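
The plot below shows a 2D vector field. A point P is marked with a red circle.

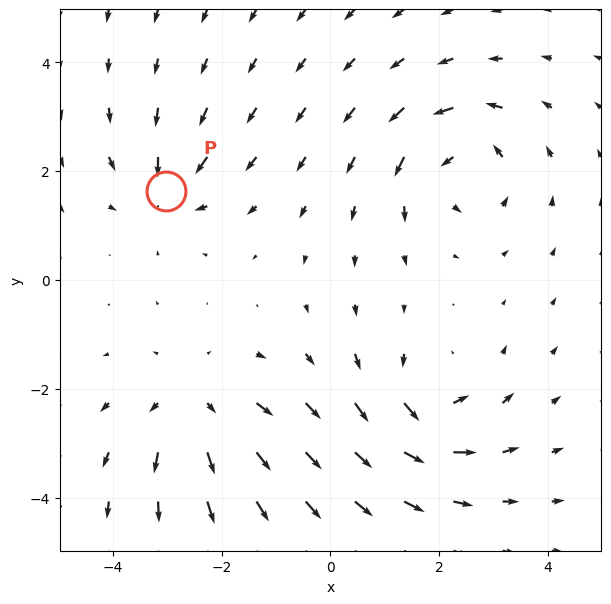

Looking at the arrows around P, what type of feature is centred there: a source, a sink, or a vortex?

At P (-3.0, 1.6) the arrows converge inward. Divergence about -5, curl ≈0 — negative divergence with near-zero curl is a sink.

sink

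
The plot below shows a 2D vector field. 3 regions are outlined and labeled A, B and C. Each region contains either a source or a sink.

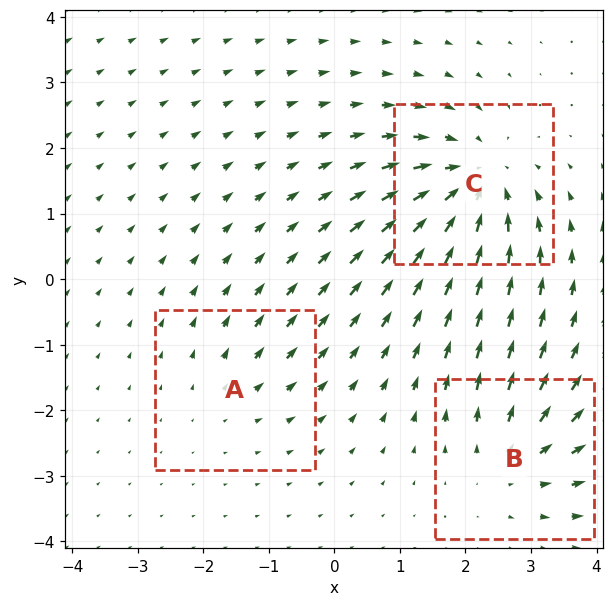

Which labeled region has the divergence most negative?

C

Divergence at each region's feature centre — A: about +2, B: about +3, C: about -5. Region C is most negative.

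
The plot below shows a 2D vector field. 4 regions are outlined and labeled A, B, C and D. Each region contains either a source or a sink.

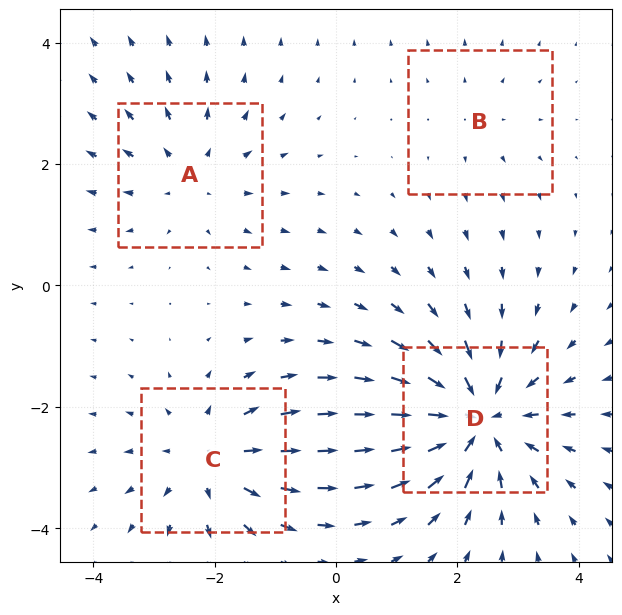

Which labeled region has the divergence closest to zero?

Divergence at each region's feature centre — A: about +3, B: about +2, C: about +5, D: about -7. Region B is closest to zero.

B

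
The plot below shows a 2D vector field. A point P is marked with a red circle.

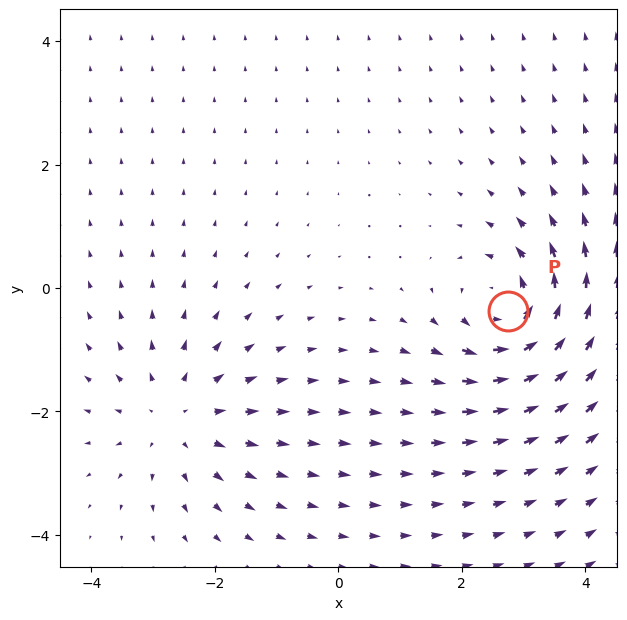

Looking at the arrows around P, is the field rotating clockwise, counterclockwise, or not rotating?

counterclockwise

Near P at (2.8, -0.4) the arrows circulate counterclockwise. The curl (z-component) there is about +4; positive curl means counterclockwise rotation.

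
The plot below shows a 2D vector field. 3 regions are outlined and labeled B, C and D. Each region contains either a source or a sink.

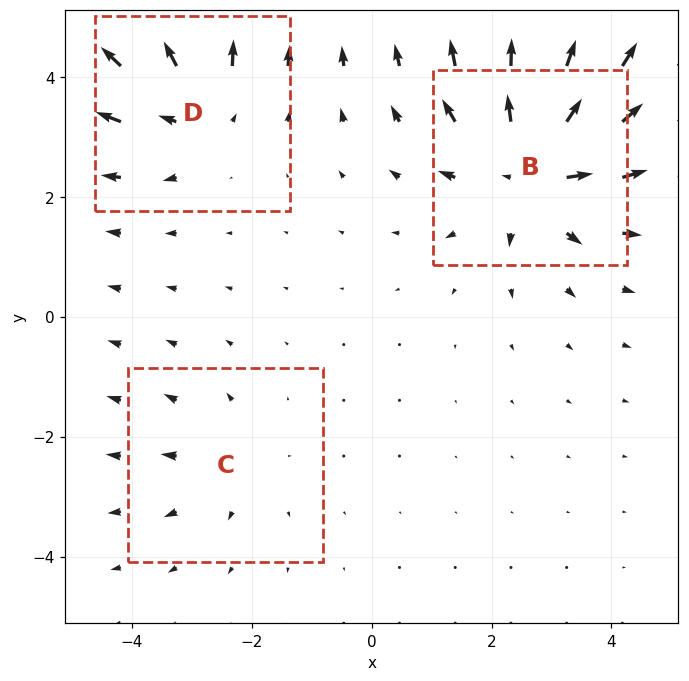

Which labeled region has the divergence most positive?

Divergence at each region's feature centre — B: about +5, C: about +2, D: about +4. Region B is most positive.

B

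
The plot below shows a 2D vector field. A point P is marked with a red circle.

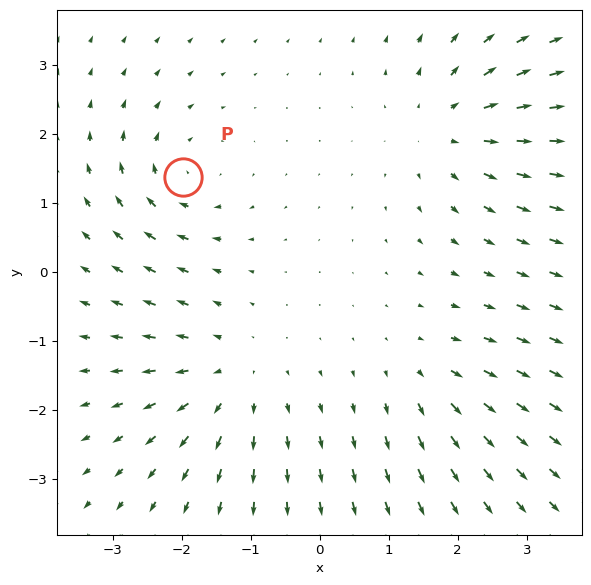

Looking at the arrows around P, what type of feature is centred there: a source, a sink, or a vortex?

At P (-2.0, 1.4) the arrows circulate clockwise. Divergence ≈0, curl about -5 — near-zero divergence with nonzero curl is a vortex.

vortex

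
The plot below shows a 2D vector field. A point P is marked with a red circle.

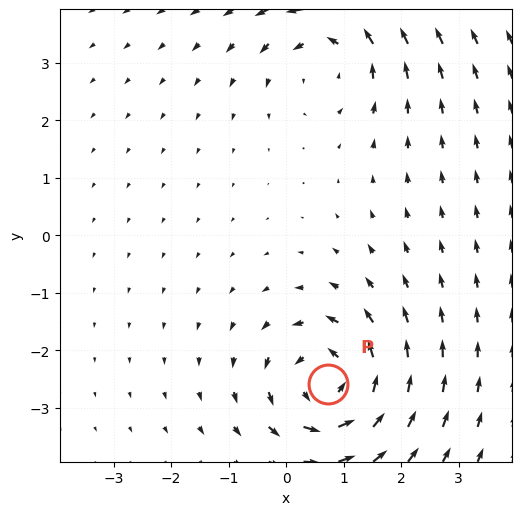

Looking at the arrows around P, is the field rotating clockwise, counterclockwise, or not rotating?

Near P at (0.7, -2.6) the arrows circulate counterclockwise. The curl (z-component) there is about +4; positive curl means counterclockwise rotation.

counterclockwise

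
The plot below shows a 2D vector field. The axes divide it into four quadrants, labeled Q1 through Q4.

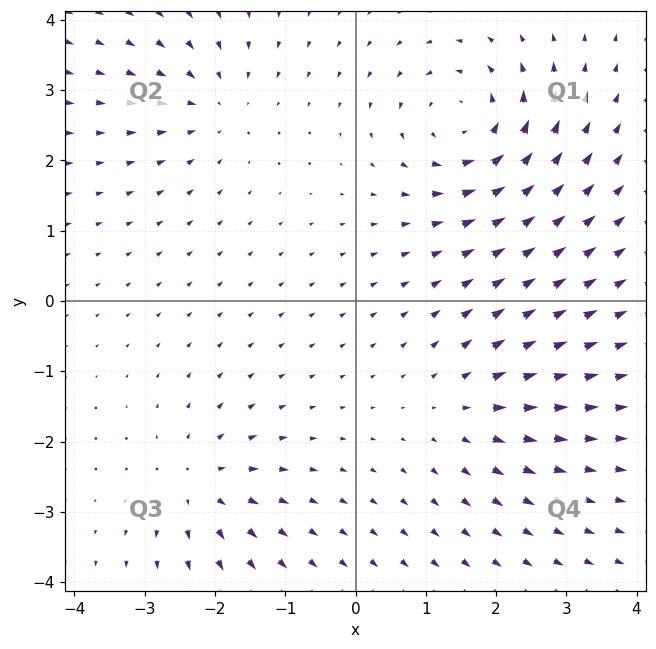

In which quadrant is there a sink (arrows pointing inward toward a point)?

The sink sits at approximately (-2.0, 2.8), which lies in quadrant Q2. The divergence there is about -3, negative as expected for a sink.

Q2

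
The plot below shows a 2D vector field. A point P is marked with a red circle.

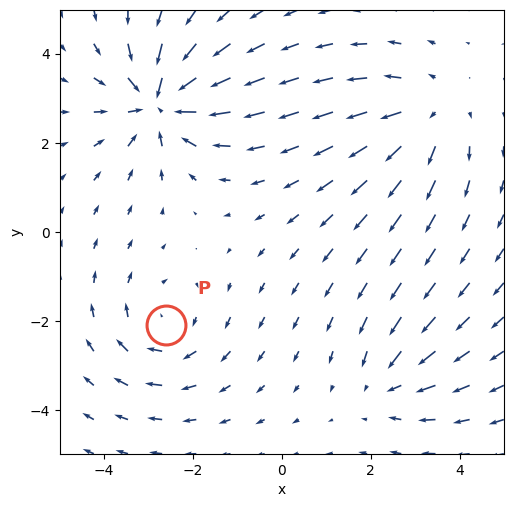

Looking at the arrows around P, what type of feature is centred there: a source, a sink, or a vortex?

vortex

At P (-2.6, -2.1) the arrows circulate clockwise. Divergence ≈0, curl about -3 — near-zero divergence with nonzero curl is a vortex.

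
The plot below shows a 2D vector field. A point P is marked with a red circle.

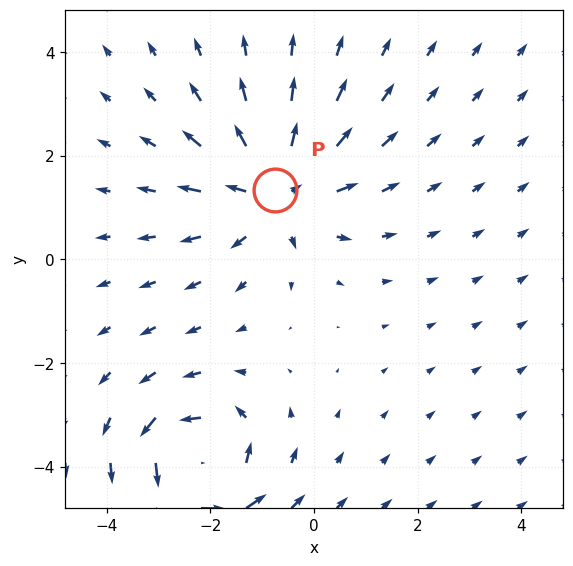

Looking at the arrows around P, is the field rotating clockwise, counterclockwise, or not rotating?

not rotating

Near P at (-0.7, 1.3) the arrows show no circulation. The curl there is ≈0.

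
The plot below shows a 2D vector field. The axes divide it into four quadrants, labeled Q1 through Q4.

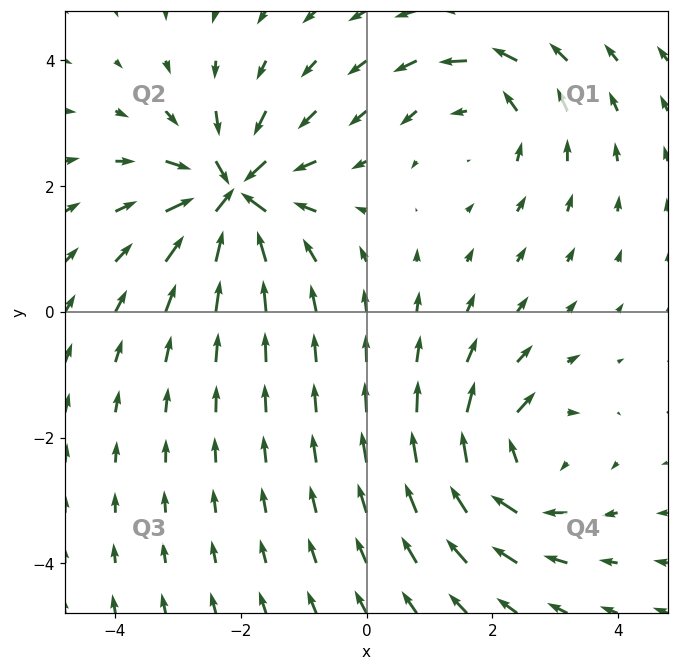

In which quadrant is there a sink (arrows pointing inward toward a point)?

The sink sits at approximately (-2.1, 1.9), which lies in quadrant Q2. The divergence there is about -5, negative as expected for a sink.

Q2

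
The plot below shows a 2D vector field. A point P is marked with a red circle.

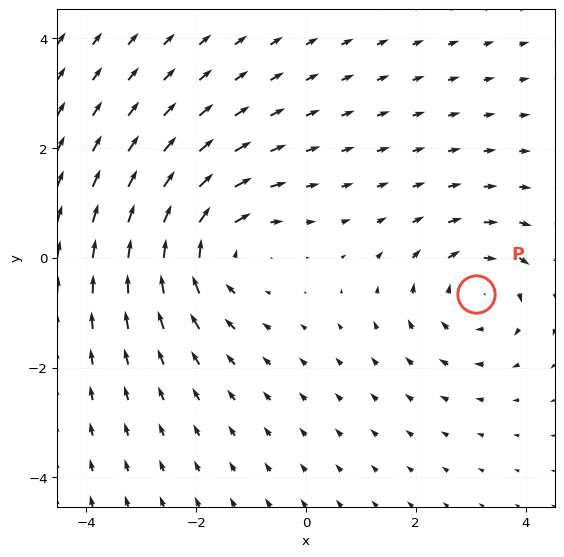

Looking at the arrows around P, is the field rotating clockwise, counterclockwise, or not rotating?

Near P at (3.1, -0.7) the arrows circulate clockwise. The curl (z-component) there is about -3; negative curl means clockwise rotation.

clockwise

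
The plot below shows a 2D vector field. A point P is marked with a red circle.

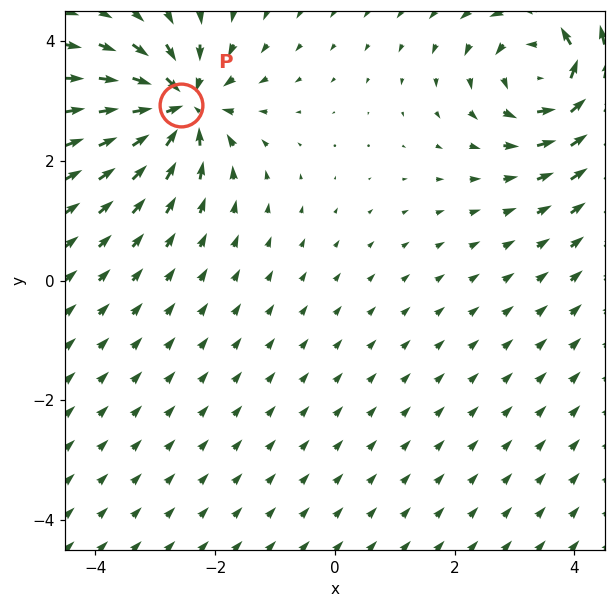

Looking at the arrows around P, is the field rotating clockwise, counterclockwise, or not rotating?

Near P at (-2.6, 2.9) the arrows show no circulation. The curl there is ≈0.

not rotating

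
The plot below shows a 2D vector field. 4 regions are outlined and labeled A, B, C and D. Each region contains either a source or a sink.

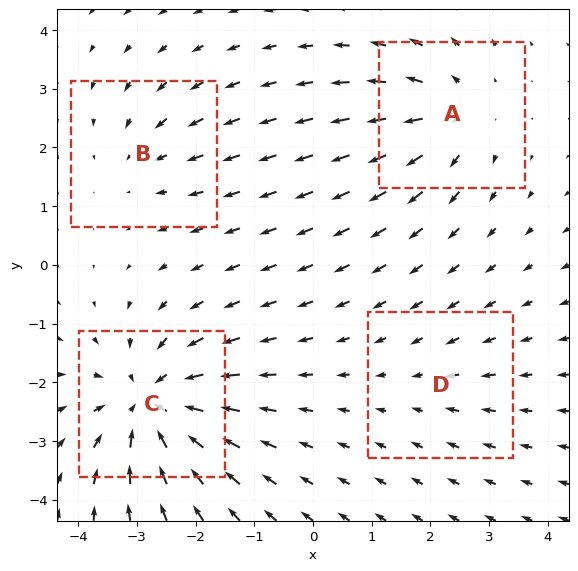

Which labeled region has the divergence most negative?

C

Divergence at each region's feature centre — A: about +5, B: about -3, C: about -7, D: about -2. Region C is most negative.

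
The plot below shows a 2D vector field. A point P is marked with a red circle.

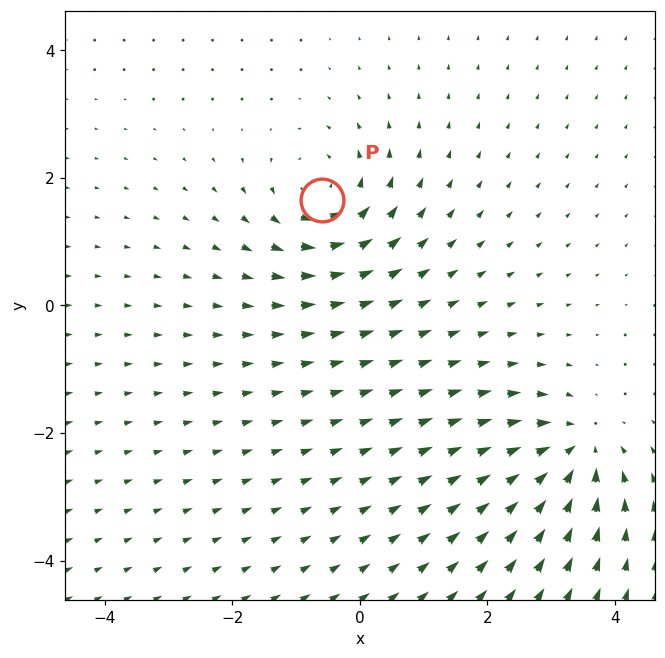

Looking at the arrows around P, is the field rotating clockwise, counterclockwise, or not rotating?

counterclockwise

Near P at (-0.6, 1.6) the arrows circulate counterclockwise. The curl (z-component) there is about +3; positive curl means counterclockwise rotation.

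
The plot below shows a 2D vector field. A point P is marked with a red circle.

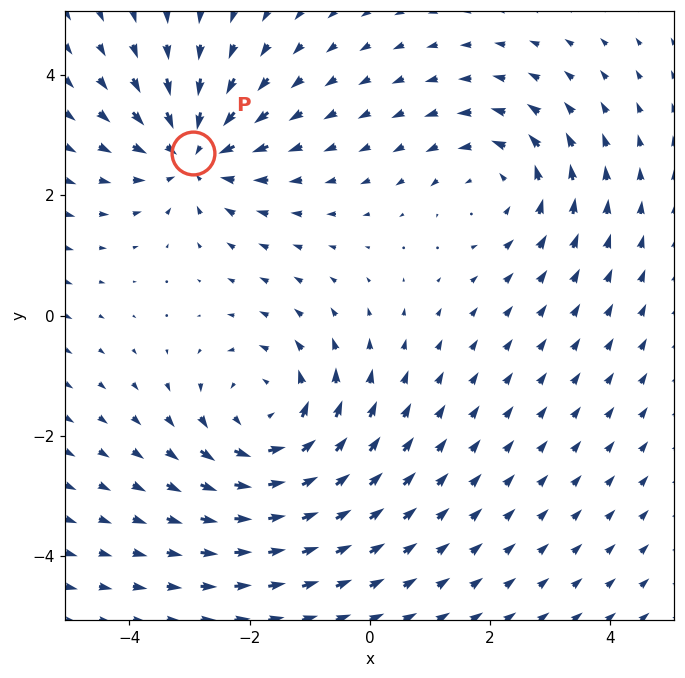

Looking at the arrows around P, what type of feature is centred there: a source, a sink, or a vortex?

sink

At P (-2.9, 2.7) the arrows converge inward. Divergence about -4, curl ≈0 — negative divergence with near-zero curl is a sink.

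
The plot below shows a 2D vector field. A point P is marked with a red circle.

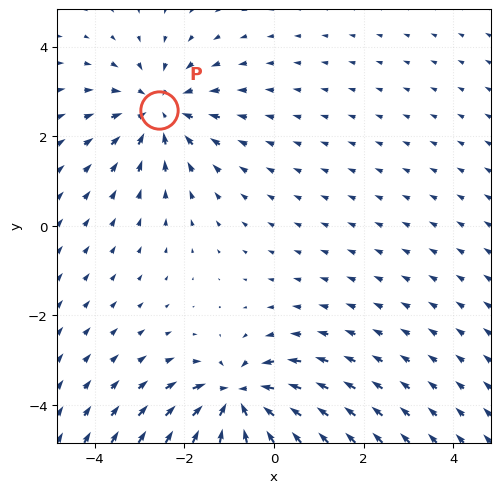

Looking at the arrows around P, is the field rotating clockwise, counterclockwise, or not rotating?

Near P at (-2.6, 2.6) the arrows show no circulation. The curl there is ≈0.

not rotating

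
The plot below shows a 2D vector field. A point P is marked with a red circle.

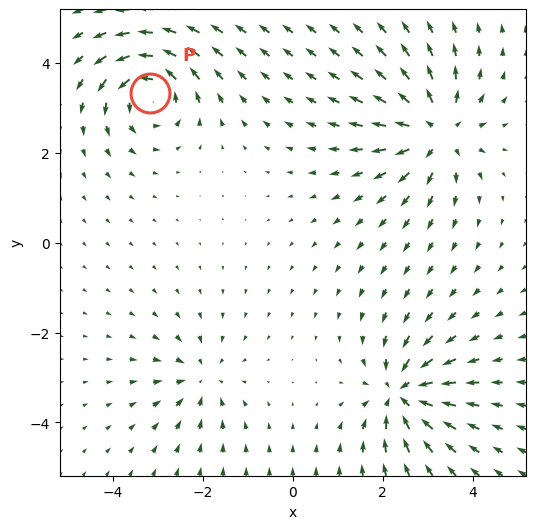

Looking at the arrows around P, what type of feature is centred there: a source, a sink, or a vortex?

At P (-3.2, 3.3) the arrows circulate counterclockwise. Divergence ≈0, curl about +6 — near-zero divergence with nonzero curl is a vortex.

vortex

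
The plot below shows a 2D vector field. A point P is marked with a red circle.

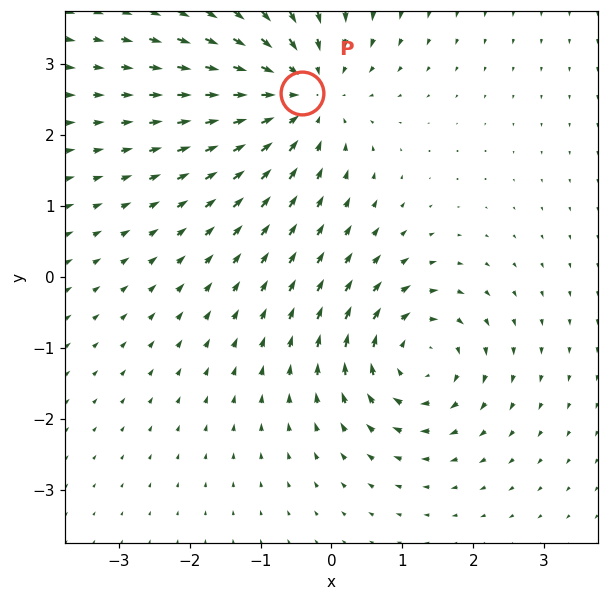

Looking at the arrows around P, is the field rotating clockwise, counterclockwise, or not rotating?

not rotating

Near P at (-0.4, 2.6) the arrows show no circulation. The curl there is ≈0.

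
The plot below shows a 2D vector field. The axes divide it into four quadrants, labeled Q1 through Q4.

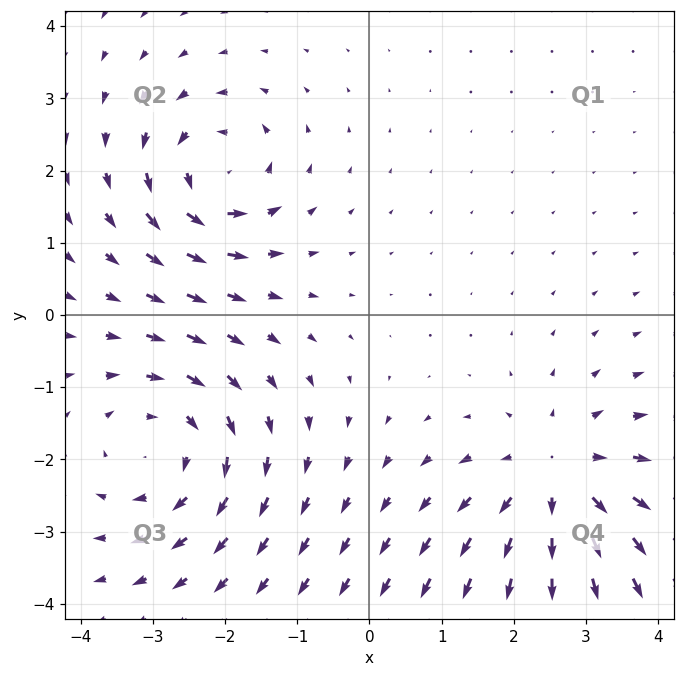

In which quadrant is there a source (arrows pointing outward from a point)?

Q4

The source sits at approximately (2.6, -2.3), which lies in quadrant Q4. The divergence there is about +3, positive as expected for a source.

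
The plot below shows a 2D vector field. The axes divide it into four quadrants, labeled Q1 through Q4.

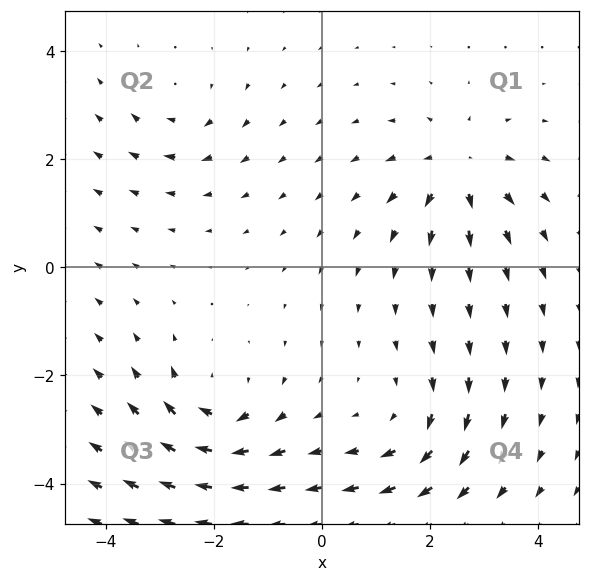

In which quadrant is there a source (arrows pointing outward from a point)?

The source sits at approximately (2.5, 1.8), which lies in quadrant Q1. The divergence there is about +5, positive as expected for a source.

Q1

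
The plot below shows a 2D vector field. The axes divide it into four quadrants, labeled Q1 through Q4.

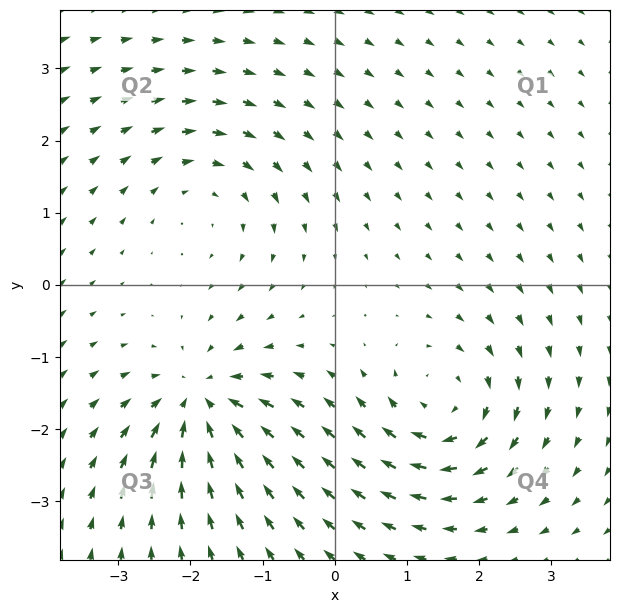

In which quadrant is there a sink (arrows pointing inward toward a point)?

Q3

The sink sits at approximately (-1.8, -1.6), which lies in quadrant Q3. The divergence there is about -5, negative as expected for a sink.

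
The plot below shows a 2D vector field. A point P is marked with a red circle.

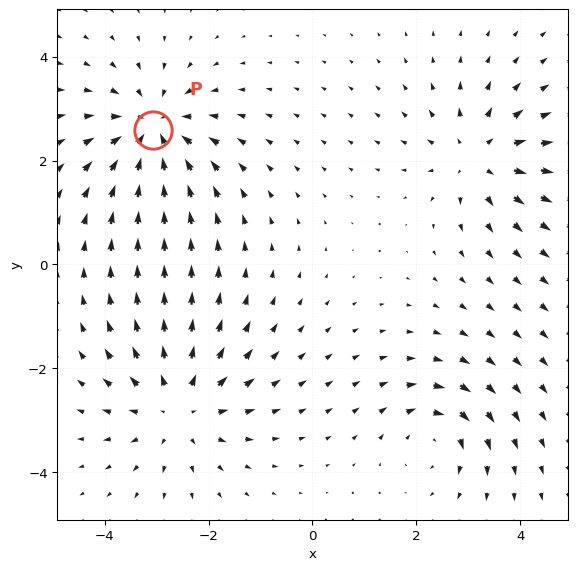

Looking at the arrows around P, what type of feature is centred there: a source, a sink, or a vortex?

At P (-3.1, 2.6) the arrows converge inward. Divergence about -5, curl ≈0 — negative divergence with near-zero curl is a sink.

sink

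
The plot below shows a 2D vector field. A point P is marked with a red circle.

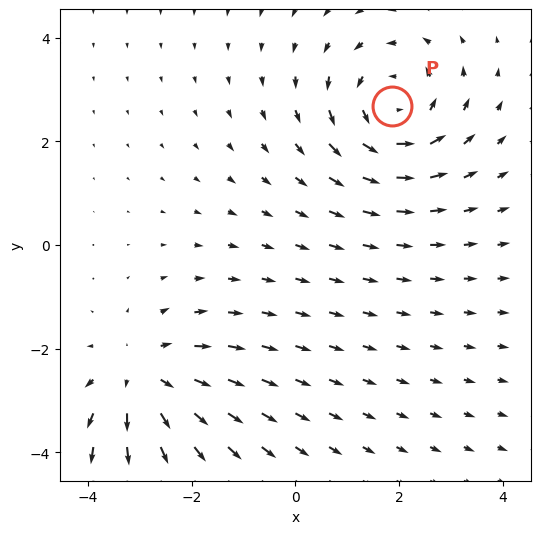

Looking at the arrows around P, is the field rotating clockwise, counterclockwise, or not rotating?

counterclockwise

Near P at (1.9, 2.7) the arrows circulate counterclockwise. The curl (z-component) there is about +4; positive curl means counterclockwise rotation.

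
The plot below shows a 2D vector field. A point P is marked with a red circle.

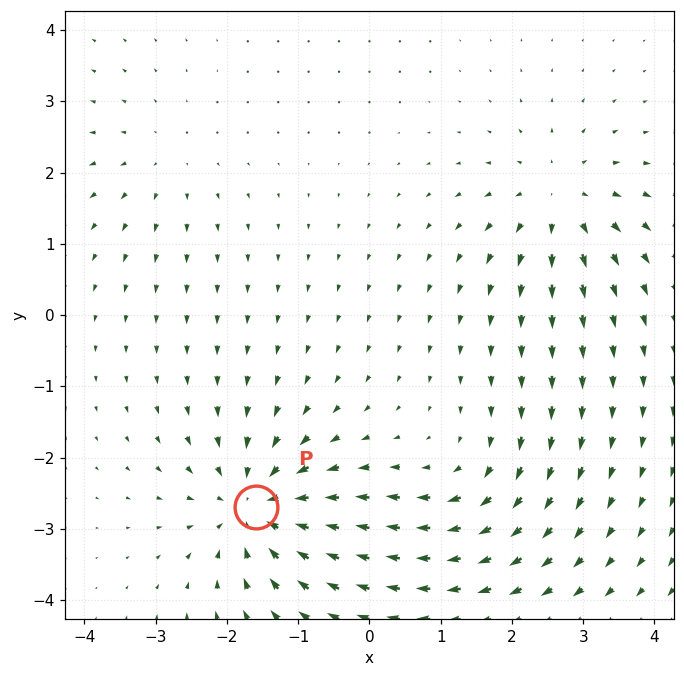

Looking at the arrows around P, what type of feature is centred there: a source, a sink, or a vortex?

At P (-1.6, -2.7) the arrows converge inward. Divergence about -6, curl ≈0 — negative divergence with near-zero curl is a sink.

sink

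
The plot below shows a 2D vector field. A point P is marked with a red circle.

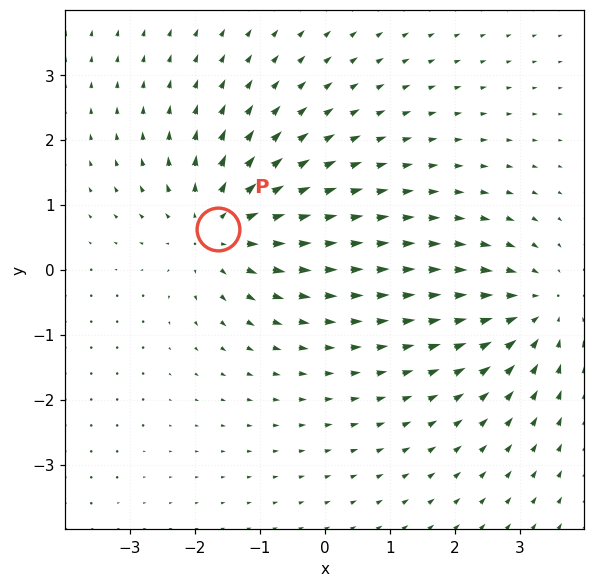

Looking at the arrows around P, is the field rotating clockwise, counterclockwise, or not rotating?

not rotating

Near P at (-1.6, 0.6) the arrows show no circulation. The curl there is ≈0.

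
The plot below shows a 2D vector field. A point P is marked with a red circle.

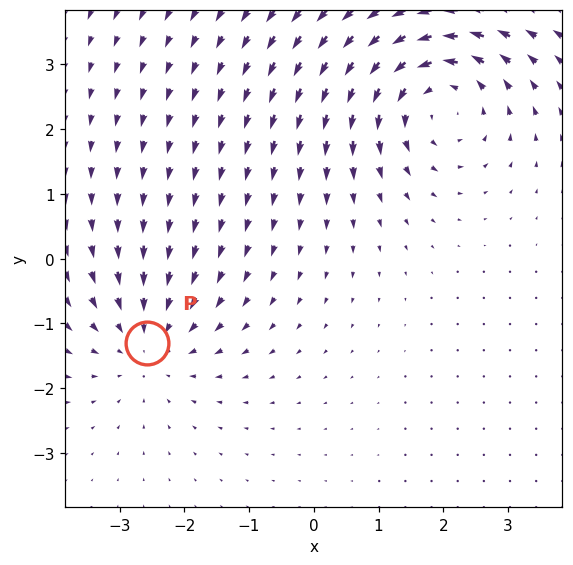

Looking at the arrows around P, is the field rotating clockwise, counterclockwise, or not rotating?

Near P at (-2.6, -1.3) the arrows show no circulation. The curl there is ≈0.

not rotating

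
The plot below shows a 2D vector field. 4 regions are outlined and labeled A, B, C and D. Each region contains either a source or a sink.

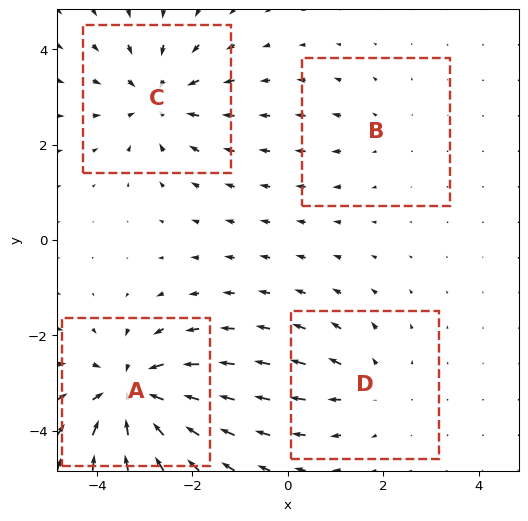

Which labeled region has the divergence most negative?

A

Divergence at each region's feature centre — A: about -7, B: about +2, C: about -5, D: about +3. Region A is most negative.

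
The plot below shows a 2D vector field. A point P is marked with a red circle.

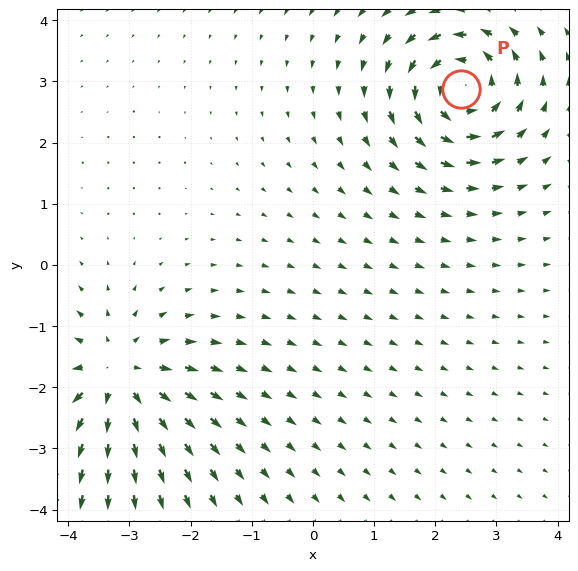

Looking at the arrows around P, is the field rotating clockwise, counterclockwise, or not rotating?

Near P at (2.4, 2.9) the arrows circulate counterclockwise. The curl (z-component) there is about +4; positive curl means counterclockwise rotation.

counterclockwise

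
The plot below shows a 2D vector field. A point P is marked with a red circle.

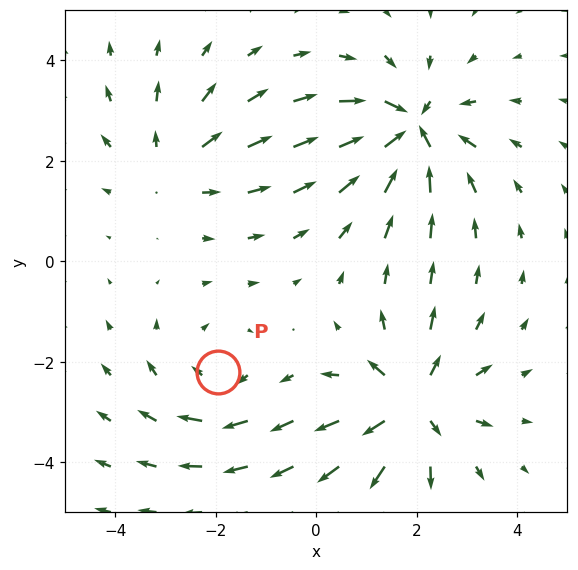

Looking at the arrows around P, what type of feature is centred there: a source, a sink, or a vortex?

At P (-2.0, -2.2) the arrows circulate clockwise. Divergence ≈0, curl about -3 — near-zero divergence with nonzero curl is a vortex.

vortex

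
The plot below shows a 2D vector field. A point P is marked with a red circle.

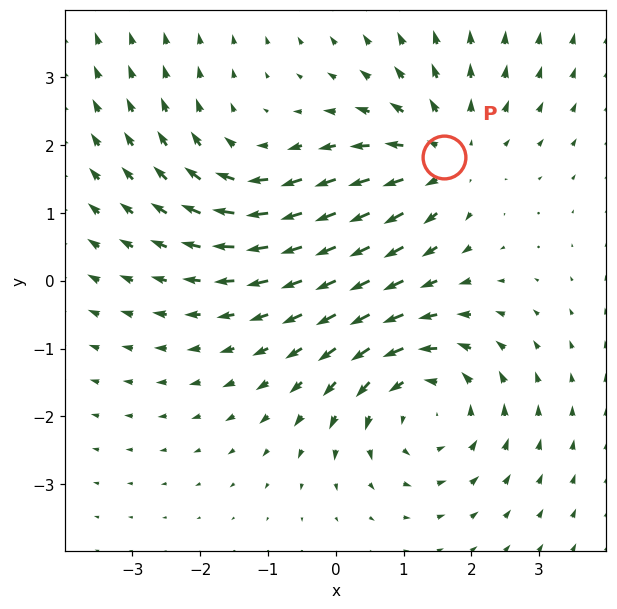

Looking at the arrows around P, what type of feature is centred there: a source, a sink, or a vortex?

source

At P (1.6, 1.8) the arrows spread outward. Divergence about +3, curl ≈0 — positive divergence with near-zero curl is a source.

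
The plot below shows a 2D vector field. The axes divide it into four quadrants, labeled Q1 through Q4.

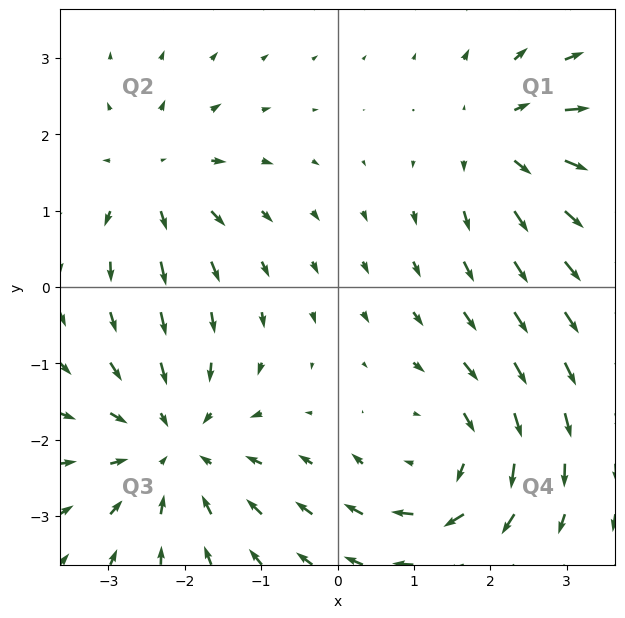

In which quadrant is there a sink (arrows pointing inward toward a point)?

The sink sits at approximately (-2.1, -2.1), which lies in quadrant Q3. The divergence there is about -4, negative as expected for a sink.

Q3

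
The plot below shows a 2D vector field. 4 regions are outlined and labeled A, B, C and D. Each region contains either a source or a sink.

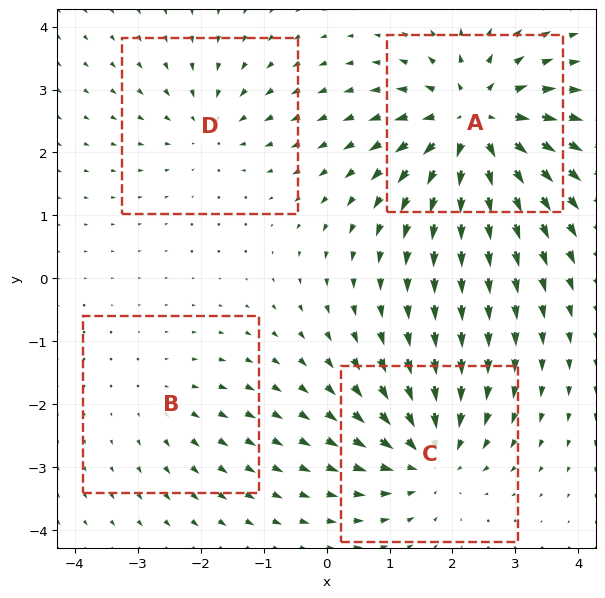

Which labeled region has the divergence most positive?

Divergence at each region's feature centre — A: about +8, B: about +2, C: about -5, D: about -3. Region A is most positive.

A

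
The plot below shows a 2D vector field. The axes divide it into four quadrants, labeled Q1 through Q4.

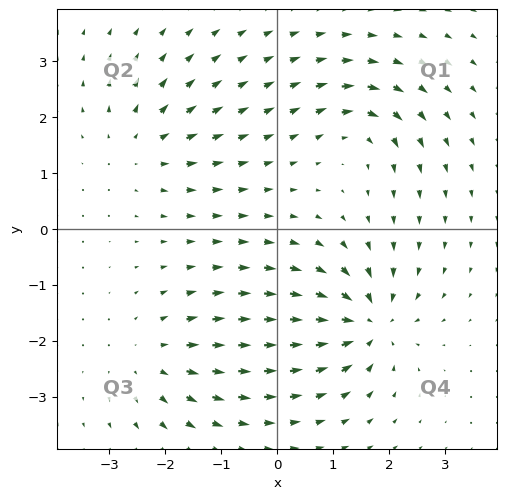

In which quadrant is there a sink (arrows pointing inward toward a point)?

Q4

The sink sits at approximately (1.6, -1.7), which lies in quadrant Q4. The divergence there is about -7, negative as expected for a sink.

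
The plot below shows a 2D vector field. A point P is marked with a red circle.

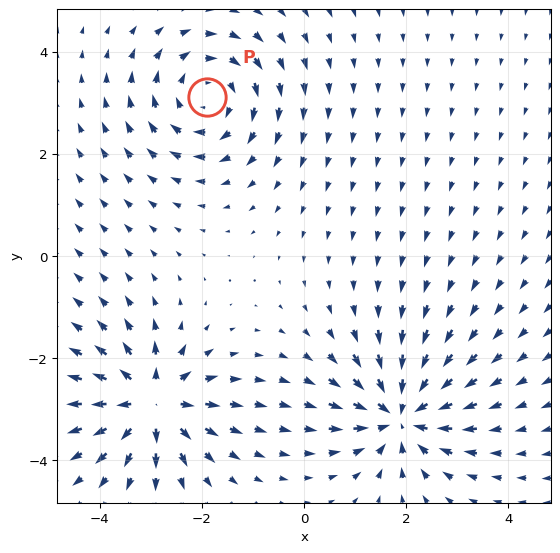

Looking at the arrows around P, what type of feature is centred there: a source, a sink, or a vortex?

At P (-1.9, 3.1) the arrows circulate clockwise. Divergence ≈0, curl about -4 — near-zero divergence with nonzero curl is a vortex.

vortex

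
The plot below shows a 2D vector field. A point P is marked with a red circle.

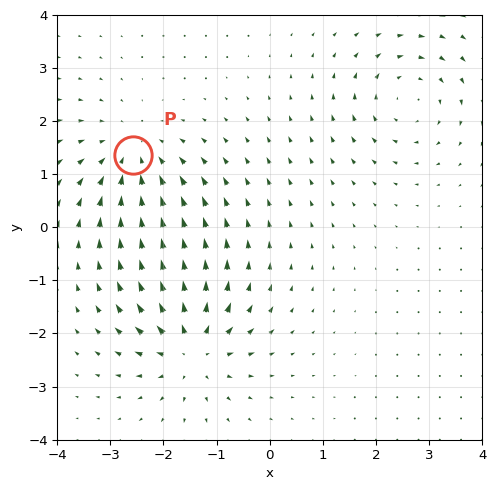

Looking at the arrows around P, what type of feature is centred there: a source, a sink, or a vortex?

At P (-2.6, 1.4) the arrows converge inward. Divergence about -4, curl ≈0 — negative divergence with near-zero curl is a sink.

sink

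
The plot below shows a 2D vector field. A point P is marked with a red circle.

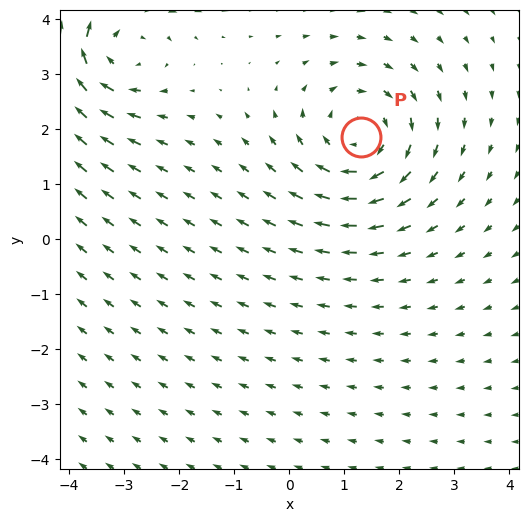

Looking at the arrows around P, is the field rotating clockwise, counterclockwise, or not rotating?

clockwise

Near P at (1.3, 1.9) the arrows circulate clockwise. The curl (z-component) there is about -4; negative curl means clockwise rotation.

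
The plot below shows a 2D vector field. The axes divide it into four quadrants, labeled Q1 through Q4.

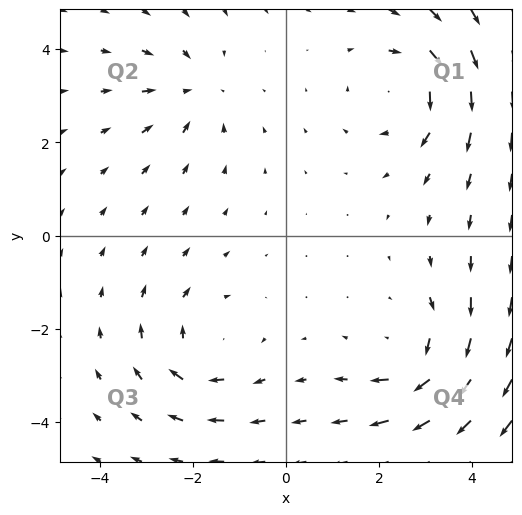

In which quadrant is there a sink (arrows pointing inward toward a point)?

The sink sits at approximately (-2.0, 3.1), which lies in quadrant Q2. The divergence there is about -3, negative as expected for a sink.

Q2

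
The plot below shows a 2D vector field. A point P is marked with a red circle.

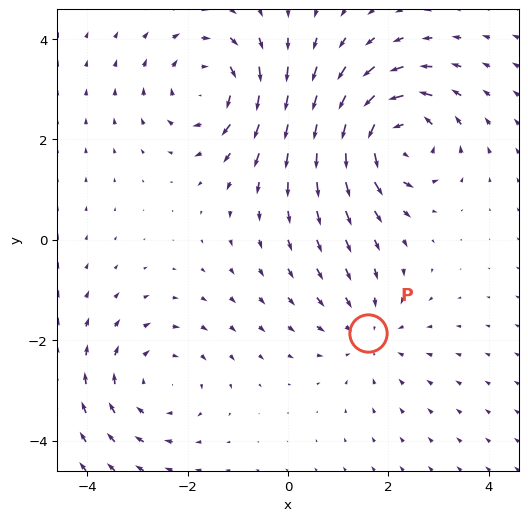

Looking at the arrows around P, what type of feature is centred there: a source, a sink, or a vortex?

At P (1.6, -1.9) the arrows converge inward. Divergence about -3, curl ≈0 — negative divergence with near-zero curl is a sink.

sink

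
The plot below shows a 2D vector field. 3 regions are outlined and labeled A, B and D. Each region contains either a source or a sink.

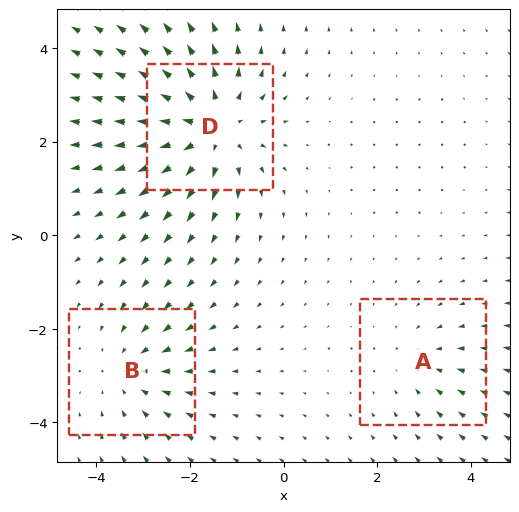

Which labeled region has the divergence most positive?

D

Divergence at each region's feature centre — A: about -2, B: about -3, D: about +5. Region D is most positive.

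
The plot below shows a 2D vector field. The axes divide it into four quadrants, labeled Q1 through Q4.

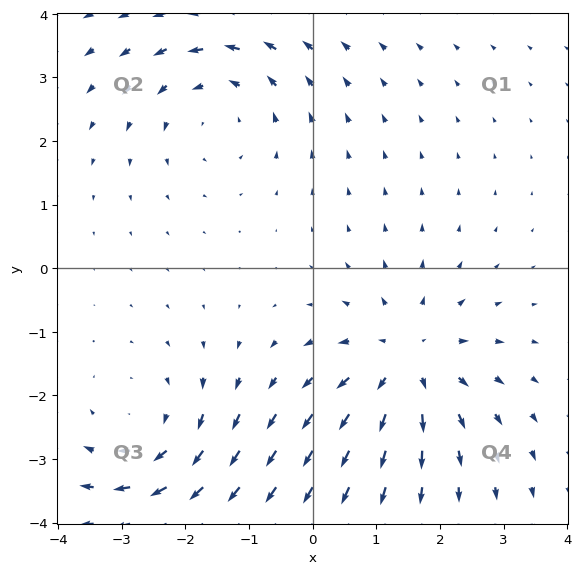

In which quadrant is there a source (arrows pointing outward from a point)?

Q4

The source sits at approximately (1.5, -1.5), which lies in quadrant Q4. The divergence there is about +5, positive as expected for a source.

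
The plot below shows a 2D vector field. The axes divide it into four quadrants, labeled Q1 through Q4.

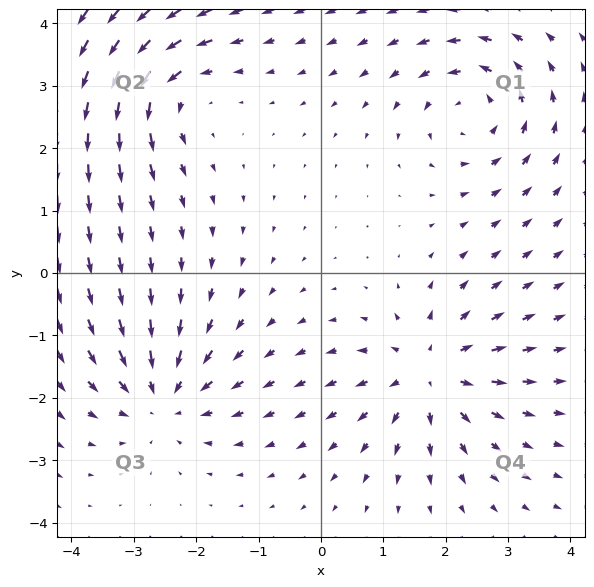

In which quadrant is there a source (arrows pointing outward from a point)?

Q4

The source sits at approximately (1.7, -1.6), which lies in quadrant Q4. The divergence there is about +5, positive as expected for a source.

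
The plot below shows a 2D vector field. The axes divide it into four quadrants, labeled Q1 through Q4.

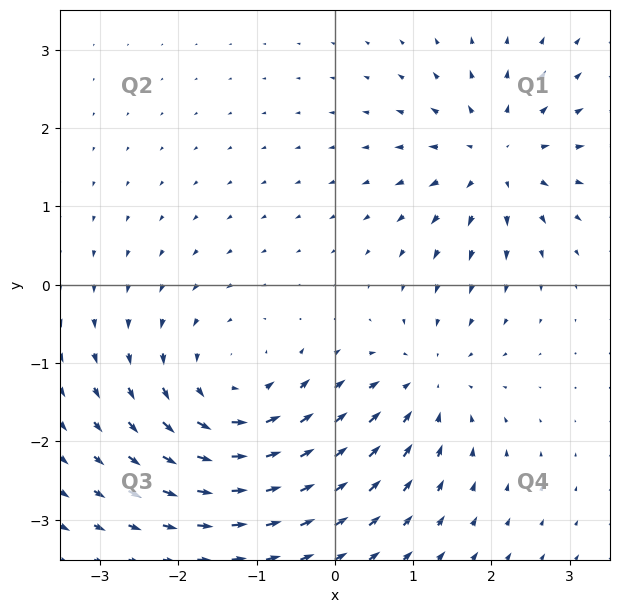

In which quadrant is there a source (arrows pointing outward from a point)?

Q1

The source sits at approximately (2.1, 1.6), which lies in quadrant Q1. The divergence there is about +5, positive as expected for a source.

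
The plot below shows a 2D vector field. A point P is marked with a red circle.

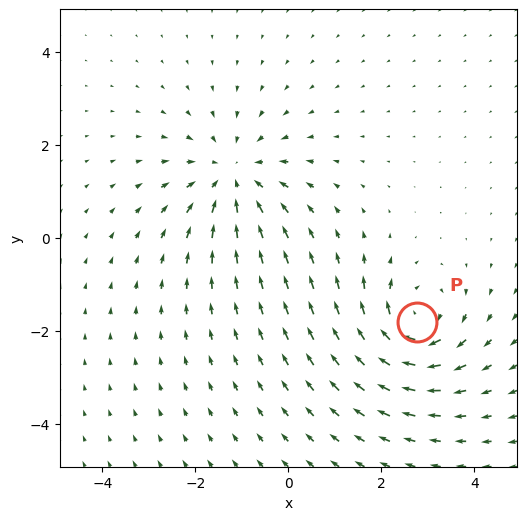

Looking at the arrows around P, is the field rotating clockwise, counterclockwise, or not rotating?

clockwise

Near P at (2.8, -1.8) the arrows circulate clockwise. The curl (z-component) there is about -4; negative curl means clockwise rotation.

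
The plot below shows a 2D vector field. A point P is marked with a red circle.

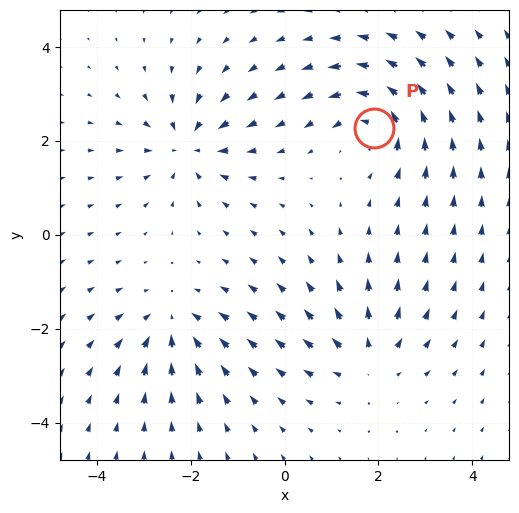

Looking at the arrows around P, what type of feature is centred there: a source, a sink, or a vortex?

vortex

At P (1.9, 2.3) the arrows circulate counterclockwise. Divergence ≈0, curl about +6 — near-zero divergence with nonzero curl is a vortex.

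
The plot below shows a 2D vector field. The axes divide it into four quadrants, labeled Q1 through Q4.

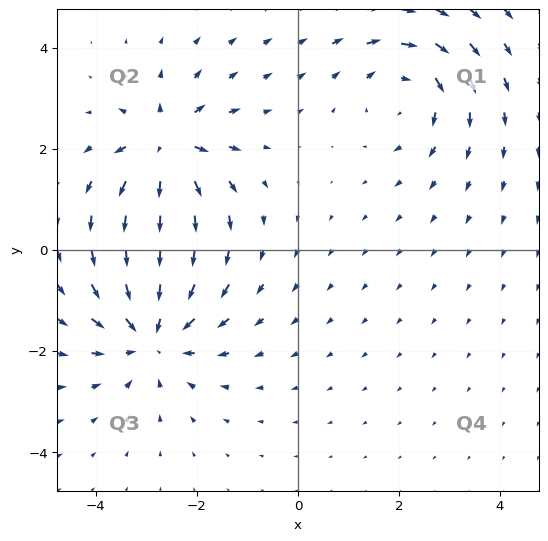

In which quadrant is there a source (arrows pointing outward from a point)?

Q2

The source sits at approximately (-2.6, 2.0), which lies in quadrant Q2. The divergence there is about +4, positive as expected for a source.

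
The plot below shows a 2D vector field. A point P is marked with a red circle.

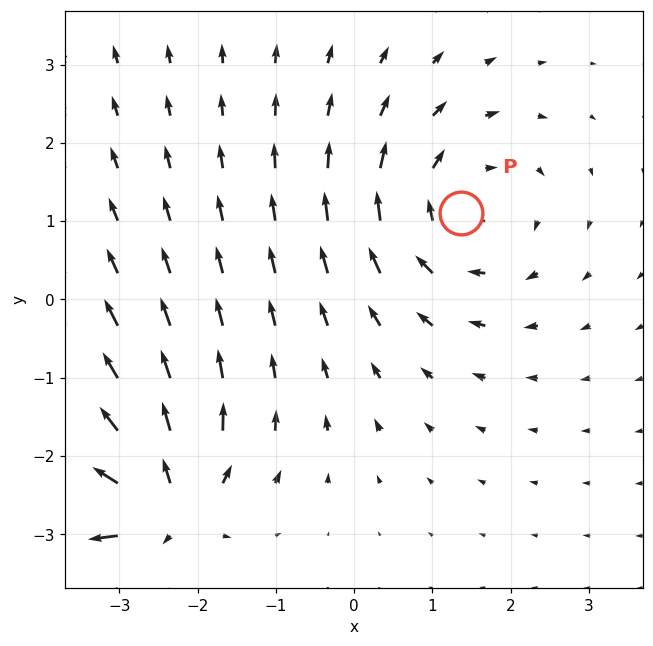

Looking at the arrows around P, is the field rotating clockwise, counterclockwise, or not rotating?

Near P at (1.4, 1.1) the arrows circulate clockwise. The curl (z-component) there is about -3; negative curl means clockwise rotation.

clockwise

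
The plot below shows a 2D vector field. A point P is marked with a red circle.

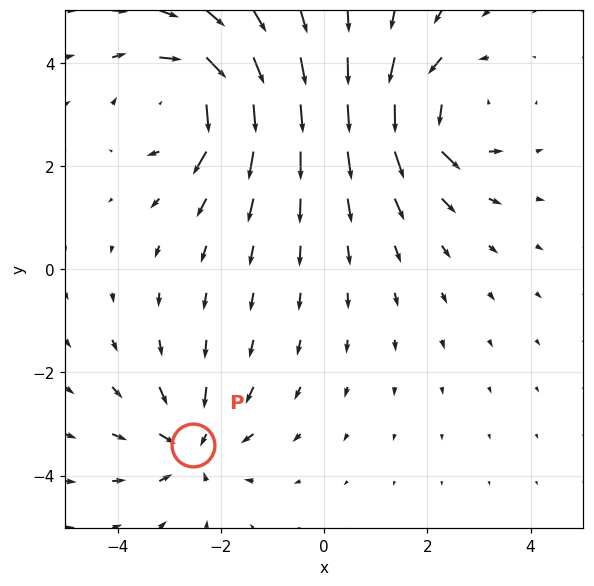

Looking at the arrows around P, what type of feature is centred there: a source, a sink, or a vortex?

At P (-2.5, -3.4) the arrows converge inward. Divergence about -4, curl ≈0 — negative divergence with near-zero curl is a sink.

sink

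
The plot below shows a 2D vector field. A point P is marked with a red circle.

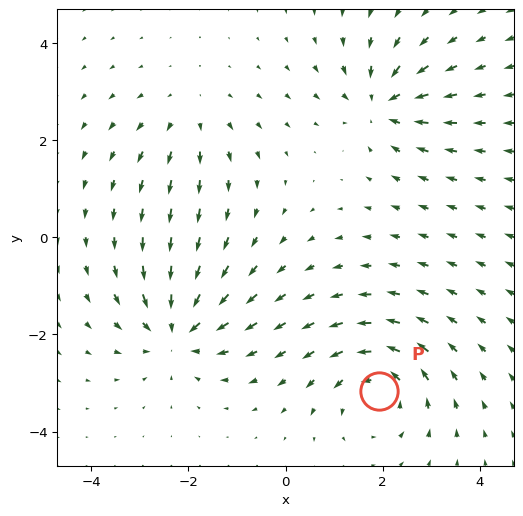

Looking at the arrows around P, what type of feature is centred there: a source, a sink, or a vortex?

vortex

At P (1.9, -3.2) the arrows circulate counterclockwise. Divergence ≈0, curl about +5 — near-zero divergence with nonzero curl is a vortex.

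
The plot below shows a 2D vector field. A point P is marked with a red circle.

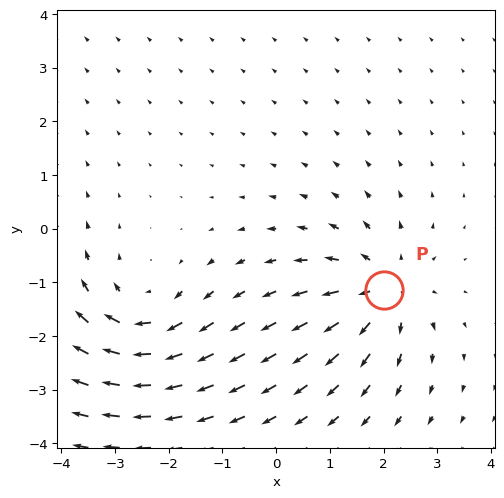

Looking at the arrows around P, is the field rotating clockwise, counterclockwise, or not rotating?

Near P at (2.0, -1.1) the arrows show no circulation. The curl there is ≈0.

not rotating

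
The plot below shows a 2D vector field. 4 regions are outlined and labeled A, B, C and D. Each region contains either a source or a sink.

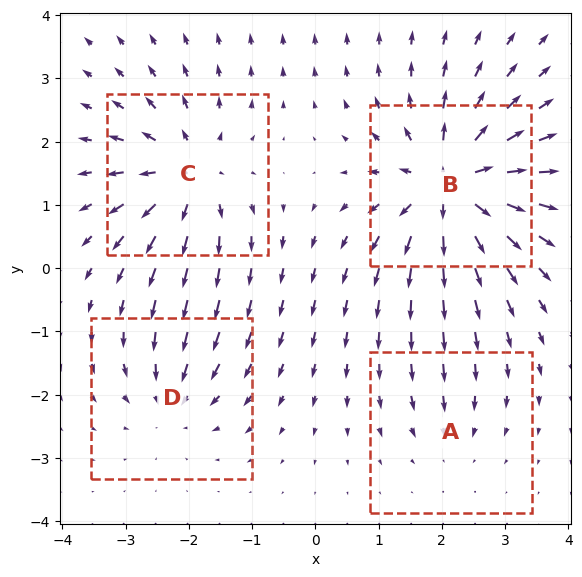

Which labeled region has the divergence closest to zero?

Divergence at each region's feature centre — A: about -2, B: about +8, C: about +6, D: about -4. Region A is closest to zero.

A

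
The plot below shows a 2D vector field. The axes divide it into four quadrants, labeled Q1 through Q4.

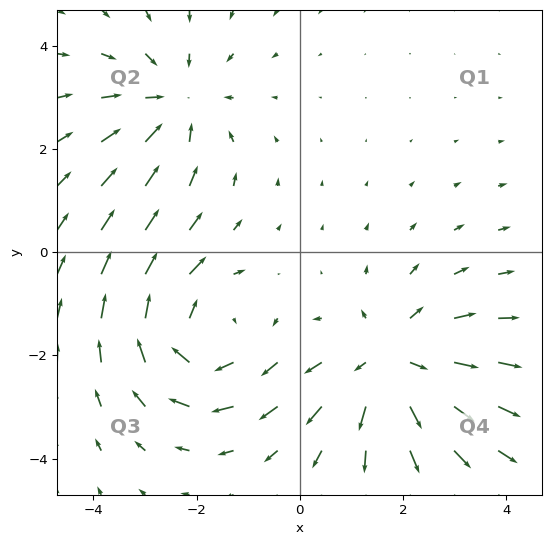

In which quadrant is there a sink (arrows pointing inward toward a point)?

The sink sits at approximately (-2.4, 2.9), which lies in quadrant Q2. The divergence there is about -3, negative as expected for a sink.

Q2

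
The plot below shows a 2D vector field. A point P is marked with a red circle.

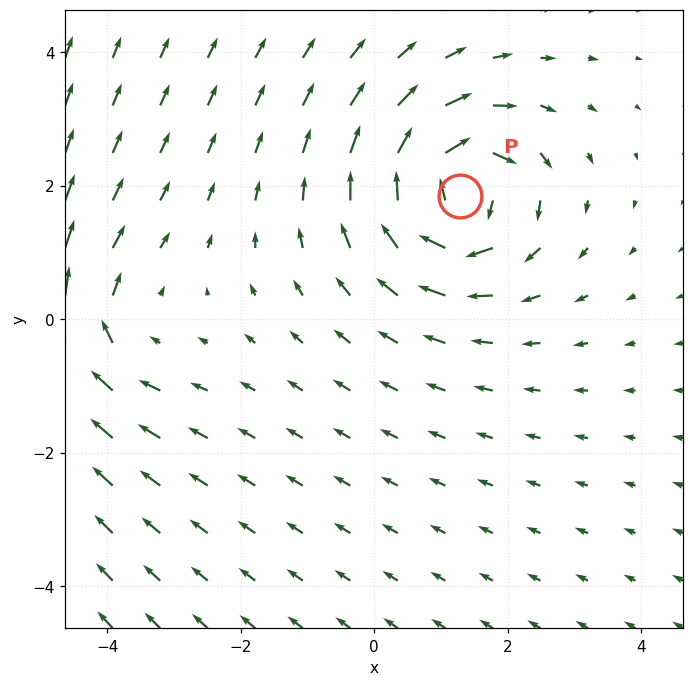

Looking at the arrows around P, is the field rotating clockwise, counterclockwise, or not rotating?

Near P at (1.3, 1.9) the arrows circulate clockwise. The curl (z-component) there is about -5; negative curl means clockwise rotation.

clockwise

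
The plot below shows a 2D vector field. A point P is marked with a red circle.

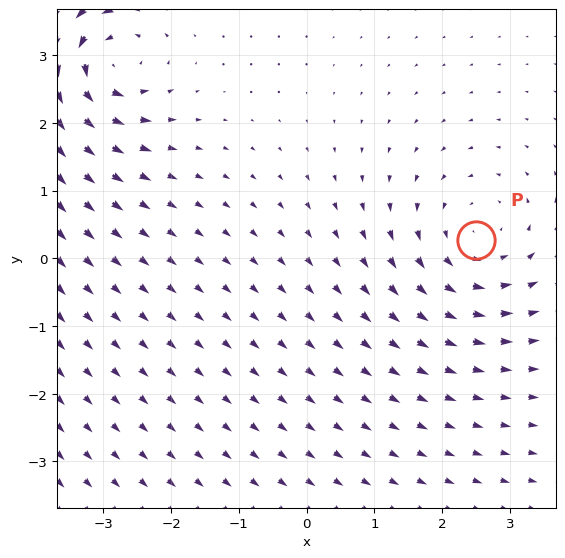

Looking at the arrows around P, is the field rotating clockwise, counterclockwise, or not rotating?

counterclockwise

Near P at (2.5, 0.3) the arrows circulate counterclockwise. The curl (z-component) there is about +3; positive curl means counterclockwise rotation.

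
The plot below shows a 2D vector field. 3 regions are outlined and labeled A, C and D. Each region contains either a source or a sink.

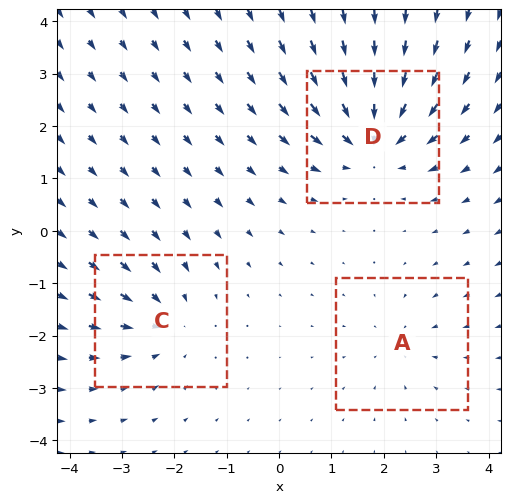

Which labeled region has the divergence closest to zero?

Divergence at each region's feature centre — A: about -2, C: about -3, D: about -5. Region A is closest to zero.

A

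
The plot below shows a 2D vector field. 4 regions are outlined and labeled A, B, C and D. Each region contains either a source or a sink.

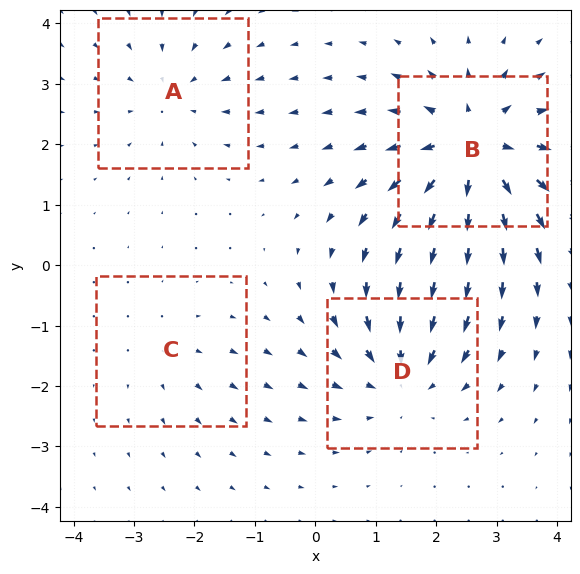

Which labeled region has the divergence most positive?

B

Divergence at each region's feature centre — A: about -3, B: about +7, C: about +2, D: about -5. Region B is most positive.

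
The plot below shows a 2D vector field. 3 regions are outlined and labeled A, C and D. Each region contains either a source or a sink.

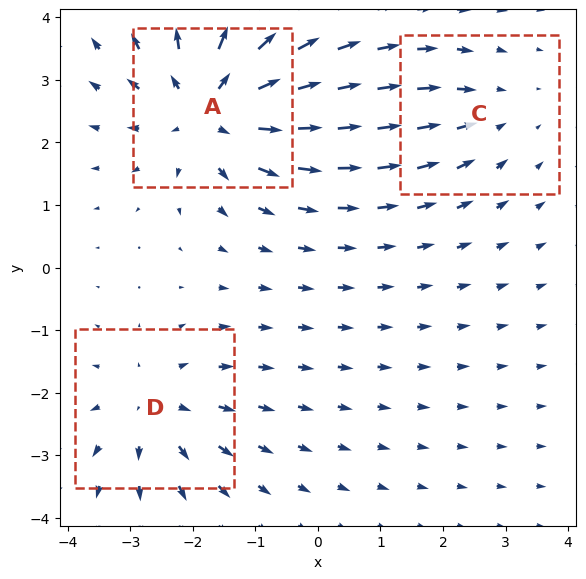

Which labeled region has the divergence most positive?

Divergence at each region's feature centre — A: about +5, C: about -2, D: about +3. Region A is most positive.

A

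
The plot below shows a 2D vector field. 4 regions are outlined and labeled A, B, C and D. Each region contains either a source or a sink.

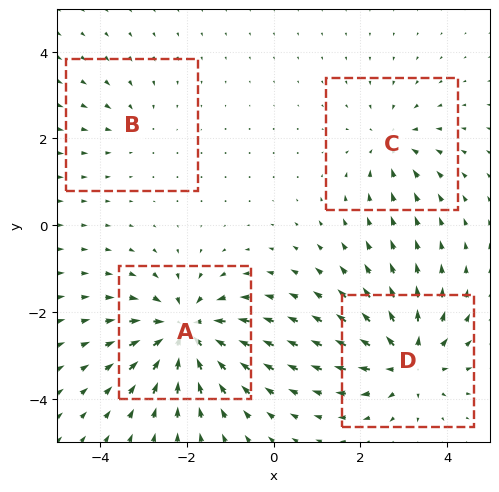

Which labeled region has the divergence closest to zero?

Divergence at each region's feature centre — A: about -7, B: about -2, C: about -4, D: about +6. Region B is closest to zero.

B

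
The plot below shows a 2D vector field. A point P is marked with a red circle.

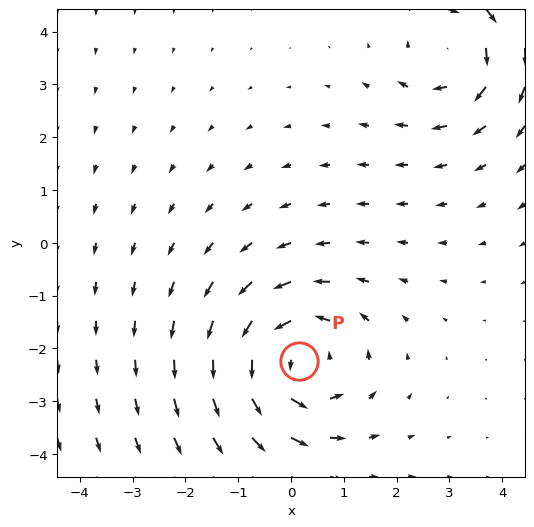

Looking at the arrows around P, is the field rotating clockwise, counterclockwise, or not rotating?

counterclockwise

Near P at (0.1, -2.2) the arrows circulate counterclockwise. The curl (z-component) there is about +4; positive curl means counterclockwise rotation.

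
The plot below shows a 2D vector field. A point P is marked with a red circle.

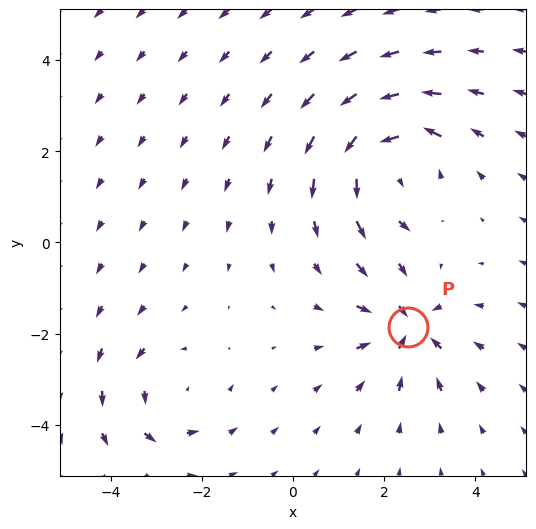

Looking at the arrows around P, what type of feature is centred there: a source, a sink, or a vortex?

At P (2.5, -1.9) the arrows converge inward. Divergence about -4, curl ≈0 — negative divergence with near-zero curl is a sink.

sink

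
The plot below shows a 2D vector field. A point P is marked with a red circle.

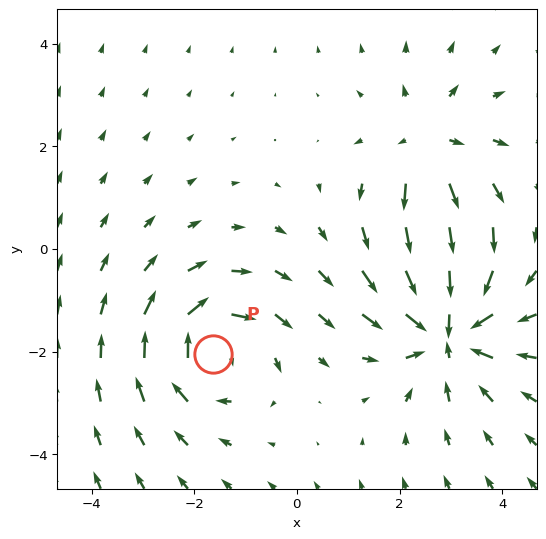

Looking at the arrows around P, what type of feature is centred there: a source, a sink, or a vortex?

vortex

At P (-1.6, -2.0) the arrows circulate clockwise. Divergence ≈0, curl about -4 — near-zero divergence with nonzero curl is a vortex.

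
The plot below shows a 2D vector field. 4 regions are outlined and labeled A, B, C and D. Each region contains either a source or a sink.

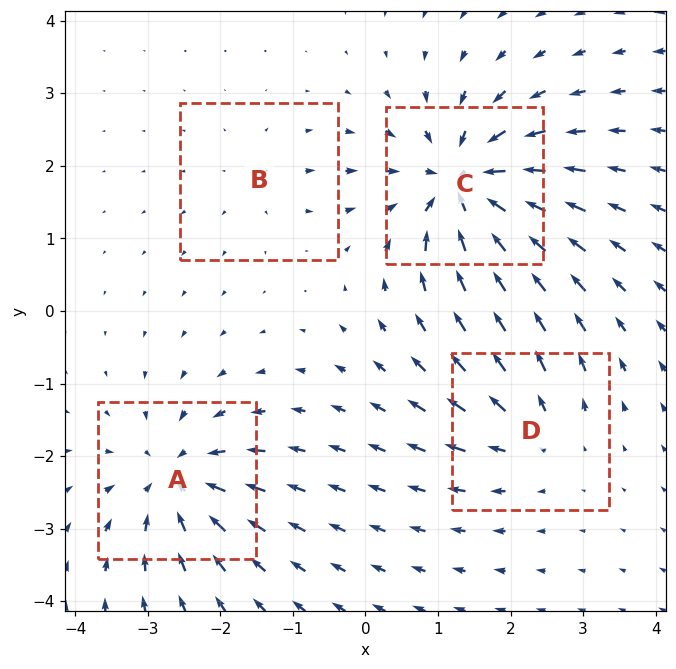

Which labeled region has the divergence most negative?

C

Divergence at each region's feature centre — A: about -6, B: about +2, C: about -9, D: about +4. Region C is most negative.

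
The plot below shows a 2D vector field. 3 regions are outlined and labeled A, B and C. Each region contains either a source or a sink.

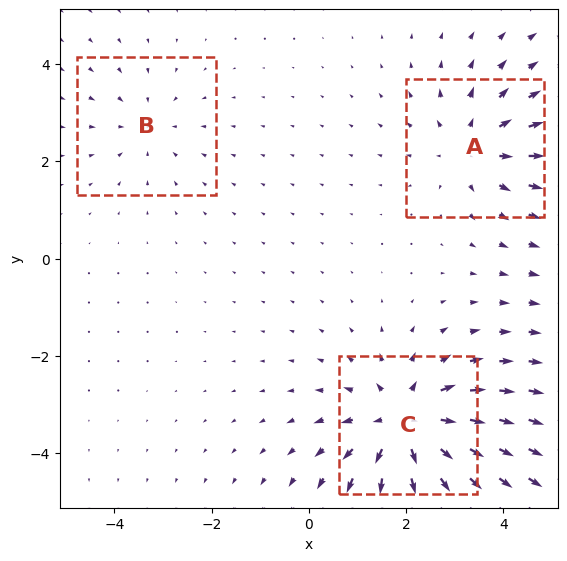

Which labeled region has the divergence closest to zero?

Divergence at each region's feature centre — A: about +3, B: about -2, C: about +5. Region B is closest to zero.

B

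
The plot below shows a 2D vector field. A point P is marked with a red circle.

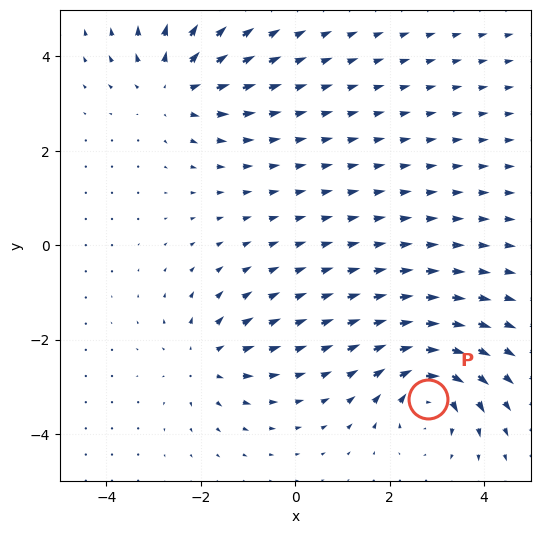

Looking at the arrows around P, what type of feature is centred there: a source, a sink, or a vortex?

At P (2.8, -3.3) the arrows circulate clockwise. Divergence ≈0, curl about -6 — near-zero divergence with nonzero curl is a vortex.

vortex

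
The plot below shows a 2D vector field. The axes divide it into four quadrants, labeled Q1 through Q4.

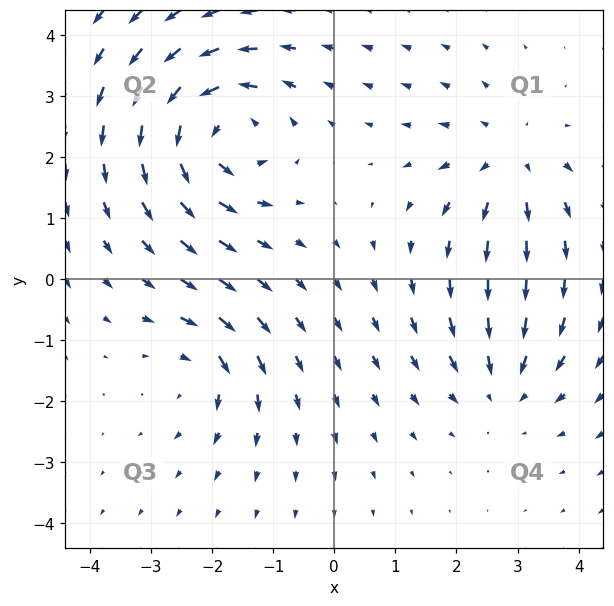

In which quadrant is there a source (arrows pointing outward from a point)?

Q1

The source sits at approximately (2.9, 1.9), which lies in quadrant Q1. The divergence there is about +3, positive as expected for a source.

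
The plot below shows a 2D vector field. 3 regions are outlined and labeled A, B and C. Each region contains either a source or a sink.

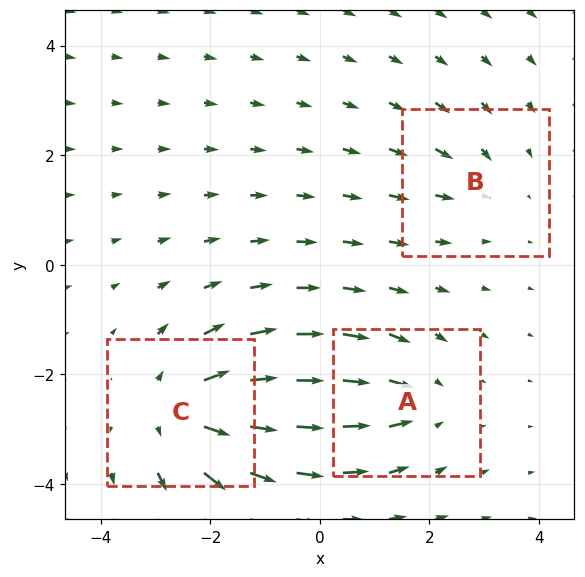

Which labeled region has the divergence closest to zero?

B

Divergence at each region's feature centre — A: about -3, B: about -2, C: about +5. Region B is closest to zero.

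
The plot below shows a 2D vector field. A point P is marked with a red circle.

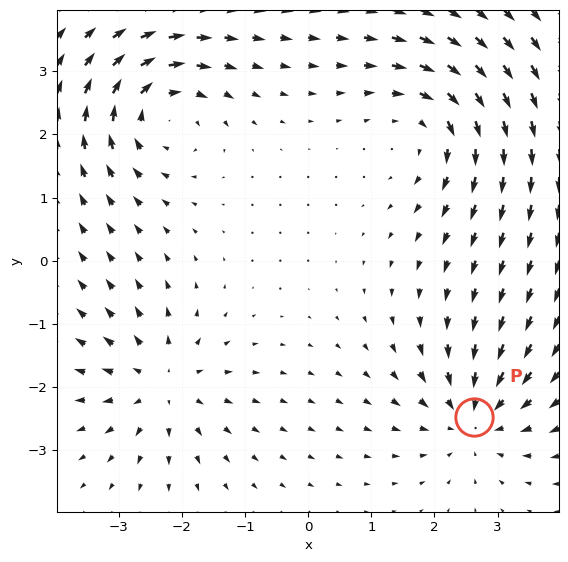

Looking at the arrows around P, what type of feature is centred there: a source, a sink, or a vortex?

At P (2.6, -2.5) the arrows converge inward. Divergence about -5, curl ≈0 — negative divergence with near-zero curl is a sink.

sink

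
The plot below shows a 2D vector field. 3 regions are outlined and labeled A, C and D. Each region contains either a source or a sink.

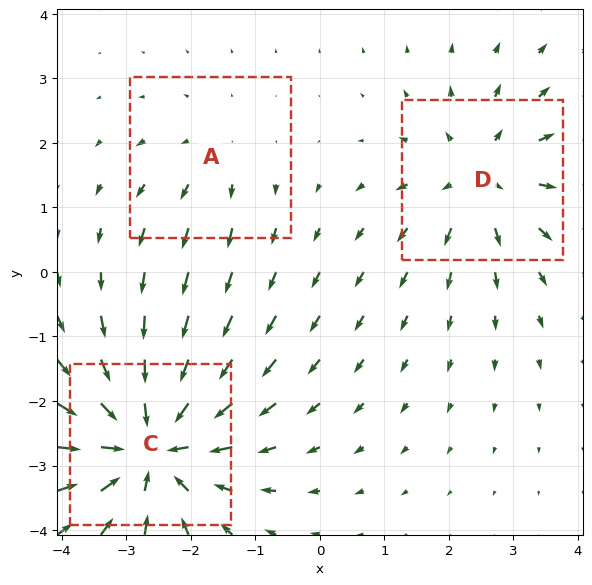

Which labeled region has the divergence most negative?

C

Divergence at each region's feature centre — A: about +2, C: about -5, D: about +3. Region C is most negative.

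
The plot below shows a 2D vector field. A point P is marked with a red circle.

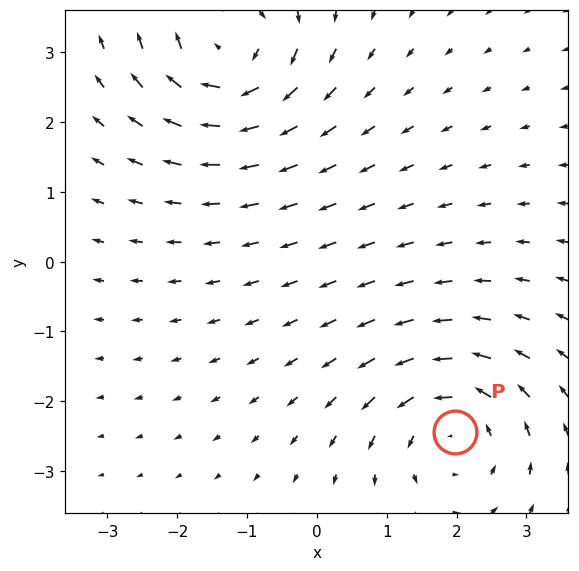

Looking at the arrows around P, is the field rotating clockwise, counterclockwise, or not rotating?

counterclockwise

Near P at (2.0, -2.4) the arrows circulate counterclockwise. The curl (z-component) there is about +3; positive curl means counterclockwise rotation.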